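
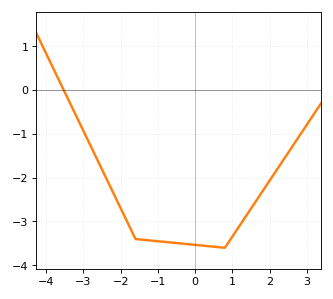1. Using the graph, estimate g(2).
-2.1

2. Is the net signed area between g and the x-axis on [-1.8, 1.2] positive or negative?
negative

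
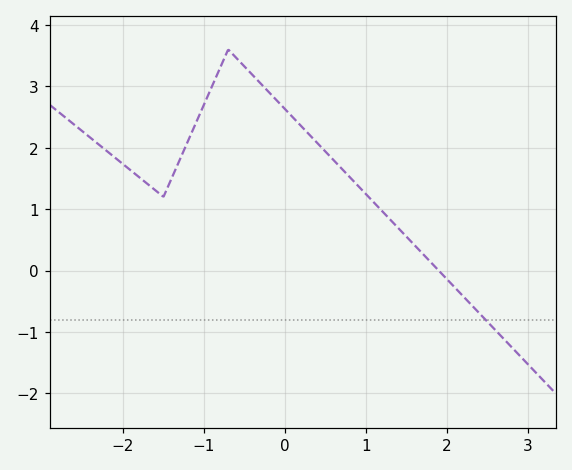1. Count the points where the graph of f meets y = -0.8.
1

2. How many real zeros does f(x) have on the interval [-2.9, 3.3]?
1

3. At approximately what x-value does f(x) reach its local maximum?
-0.7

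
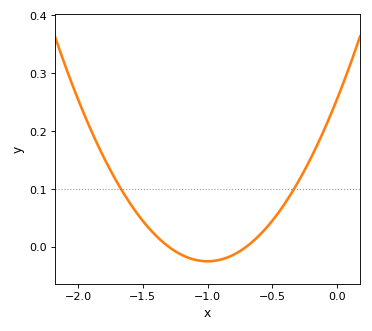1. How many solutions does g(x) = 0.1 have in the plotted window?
2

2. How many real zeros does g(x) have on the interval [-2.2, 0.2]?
2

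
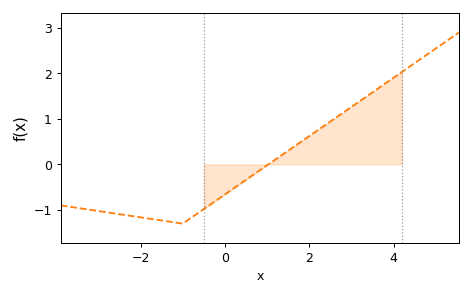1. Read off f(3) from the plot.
1.3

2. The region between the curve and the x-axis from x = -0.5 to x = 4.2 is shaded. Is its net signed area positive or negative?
positive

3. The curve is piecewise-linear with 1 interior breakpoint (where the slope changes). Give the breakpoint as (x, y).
(-1, -1.3)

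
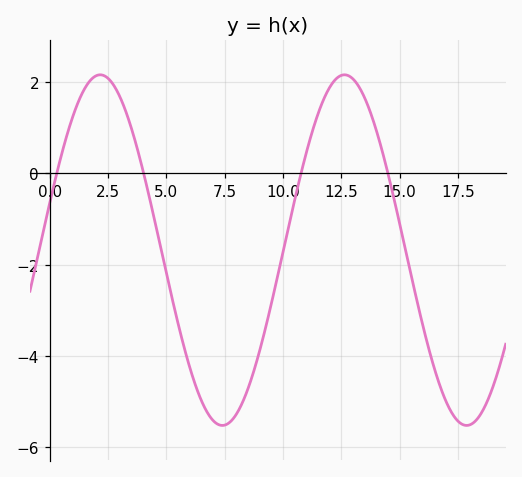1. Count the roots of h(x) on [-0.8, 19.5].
4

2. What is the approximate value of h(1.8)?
2.07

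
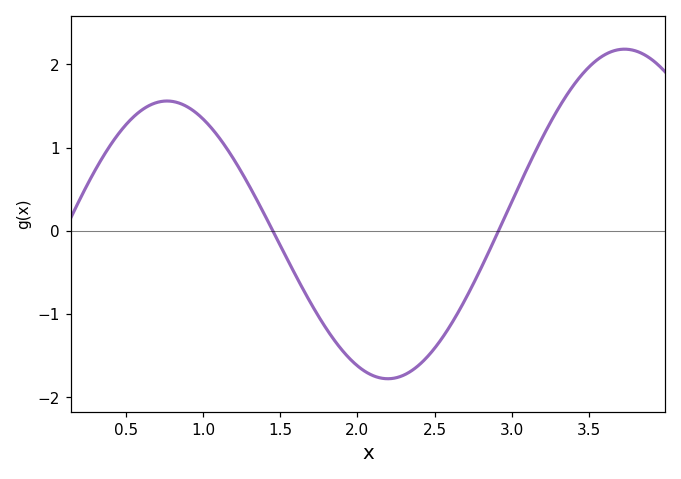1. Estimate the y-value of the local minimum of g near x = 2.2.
-1.8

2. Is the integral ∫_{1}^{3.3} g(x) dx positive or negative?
negative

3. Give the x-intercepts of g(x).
1.5, 2.9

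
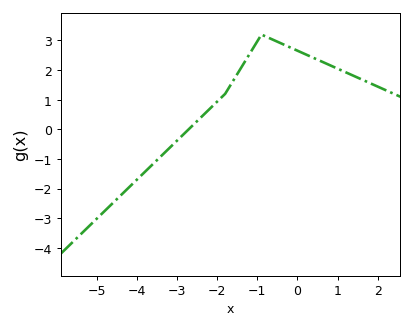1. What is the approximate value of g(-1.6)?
1.64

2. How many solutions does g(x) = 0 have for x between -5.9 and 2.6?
1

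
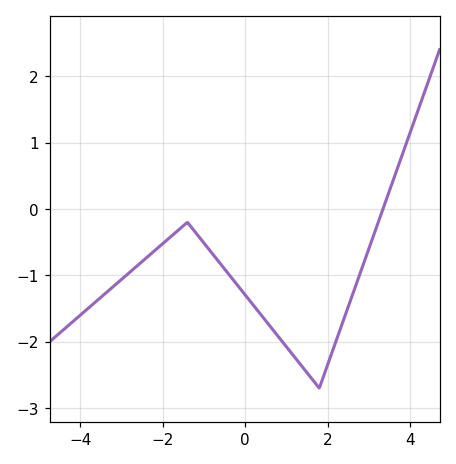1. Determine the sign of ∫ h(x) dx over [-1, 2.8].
negative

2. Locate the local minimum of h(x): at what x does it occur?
1.8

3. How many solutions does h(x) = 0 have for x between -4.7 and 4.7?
1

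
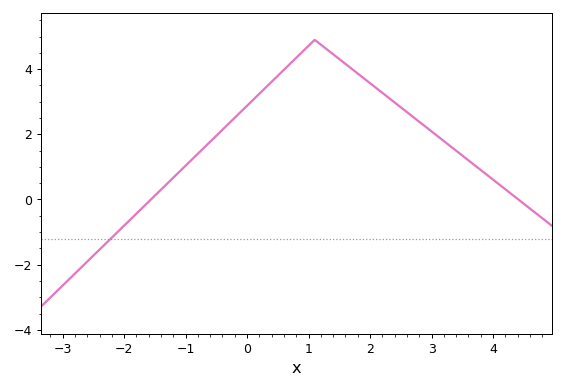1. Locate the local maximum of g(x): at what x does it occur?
1.1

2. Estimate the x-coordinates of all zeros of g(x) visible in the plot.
-1.56, 4.41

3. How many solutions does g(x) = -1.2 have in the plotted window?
1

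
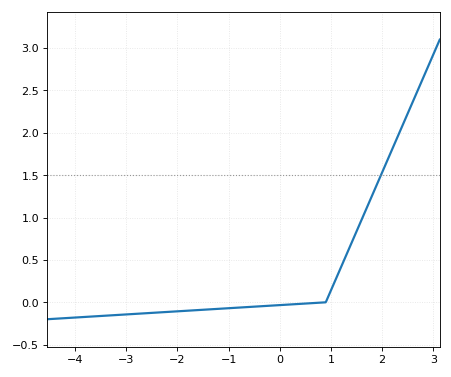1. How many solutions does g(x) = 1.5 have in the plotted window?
1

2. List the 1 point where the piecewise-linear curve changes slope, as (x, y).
(0.9, 0)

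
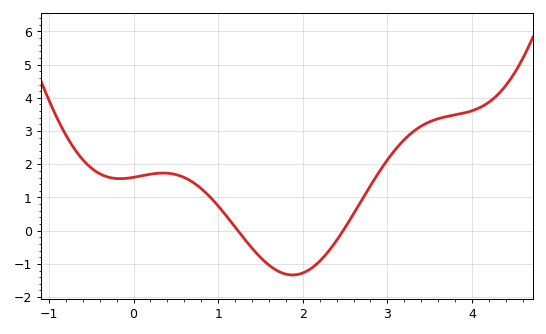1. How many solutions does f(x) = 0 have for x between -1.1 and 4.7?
2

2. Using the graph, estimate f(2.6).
0.5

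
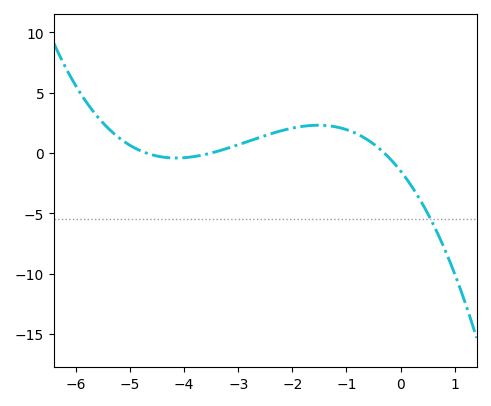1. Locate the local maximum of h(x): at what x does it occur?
-1.6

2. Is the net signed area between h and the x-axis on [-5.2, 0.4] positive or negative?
positive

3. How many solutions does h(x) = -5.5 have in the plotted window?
1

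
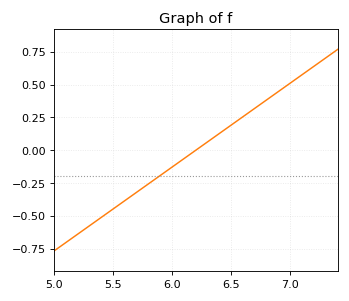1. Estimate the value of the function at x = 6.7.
0.32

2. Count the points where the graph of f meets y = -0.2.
1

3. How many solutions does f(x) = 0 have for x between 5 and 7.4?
1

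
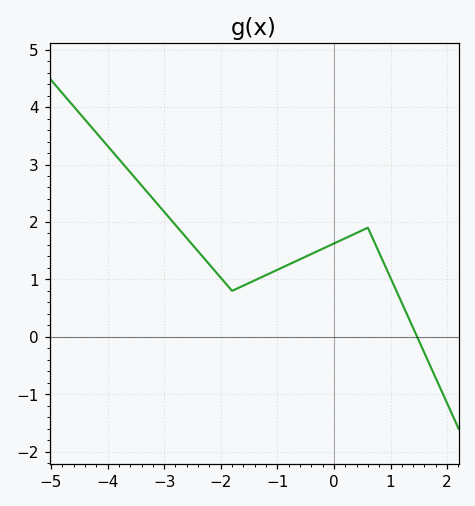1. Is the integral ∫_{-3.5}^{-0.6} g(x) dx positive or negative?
positive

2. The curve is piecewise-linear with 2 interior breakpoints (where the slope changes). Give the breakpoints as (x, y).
(-1.8, 0.8); (0.6, 1.9)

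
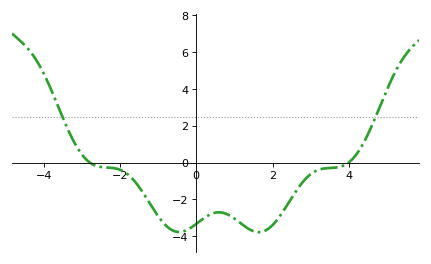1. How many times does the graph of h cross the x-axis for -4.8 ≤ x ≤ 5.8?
2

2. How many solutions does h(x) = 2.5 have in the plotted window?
2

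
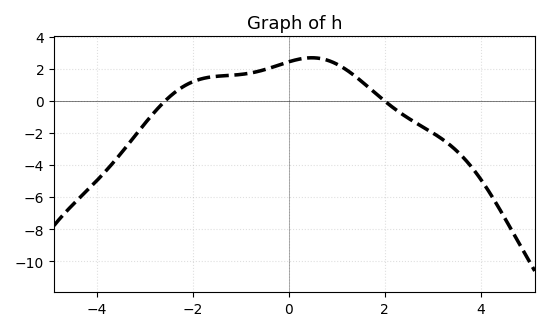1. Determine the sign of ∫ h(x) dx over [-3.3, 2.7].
positive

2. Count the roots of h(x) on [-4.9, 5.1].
2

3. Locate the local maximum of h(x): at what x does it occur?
0.48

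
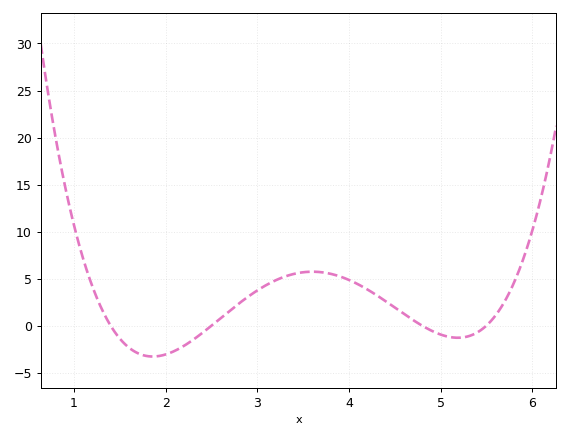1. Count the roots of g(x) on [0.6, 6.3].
4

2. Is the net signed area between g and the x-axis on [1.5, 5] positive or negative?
positive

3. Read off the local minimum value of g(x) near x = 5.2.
-1.28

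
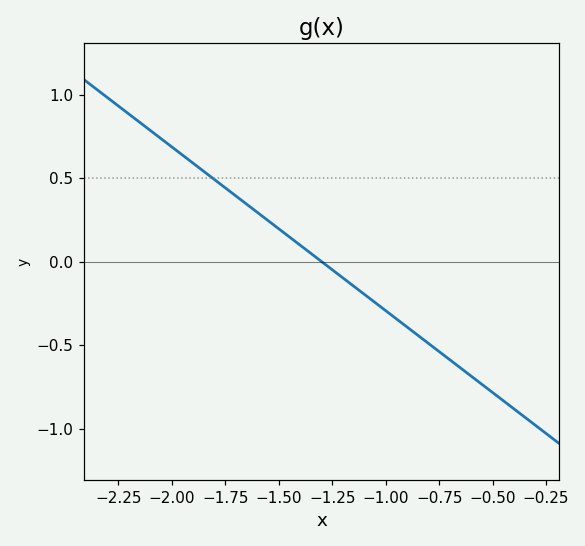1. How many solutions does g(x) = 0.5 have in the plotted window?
1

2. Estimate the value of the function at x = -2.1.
0.784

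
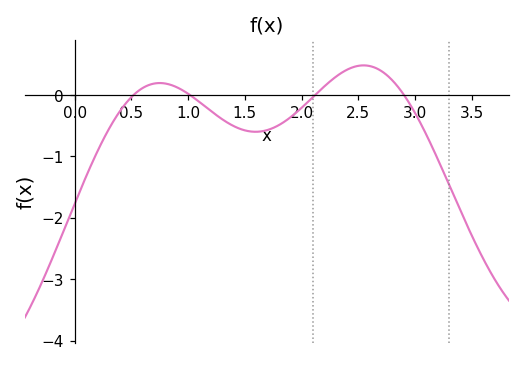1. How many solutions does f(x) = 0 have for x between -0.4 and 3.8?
4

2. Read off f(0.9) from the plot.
0.127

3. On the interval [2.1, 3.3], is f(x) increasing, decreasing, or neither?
neither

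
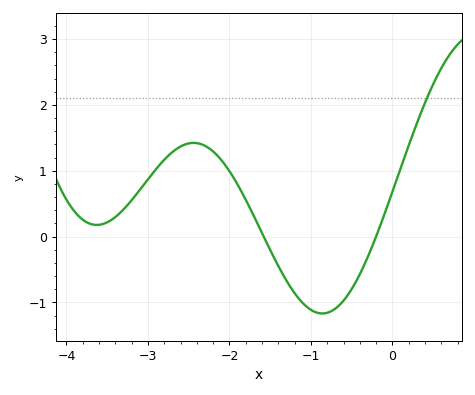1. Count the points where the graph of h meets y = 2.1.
1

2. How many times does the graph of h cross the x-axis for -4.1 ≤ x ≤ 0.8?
2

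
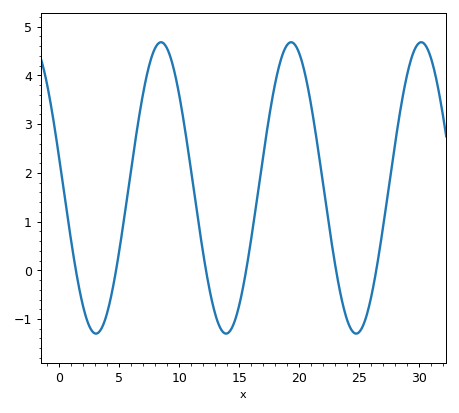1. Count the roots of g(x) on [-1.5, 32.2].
6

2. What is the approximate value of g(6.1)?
2.2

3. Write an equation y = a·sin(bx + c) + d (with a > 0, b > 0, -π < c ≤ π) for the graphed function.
y = 2.99sin(0.58x + 2.9) + 1.69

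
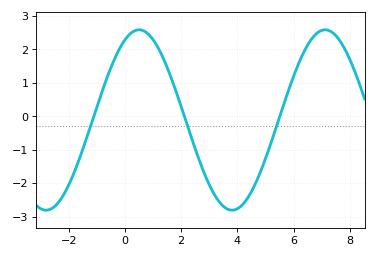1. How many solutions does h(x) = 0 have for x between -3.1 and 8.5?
3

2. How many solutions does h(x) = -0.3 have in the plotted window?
3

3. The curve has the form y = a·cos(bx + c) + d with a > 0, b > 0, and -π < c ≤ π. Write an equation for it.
y = 2.7cos(0.95x - 0.48) - 0.11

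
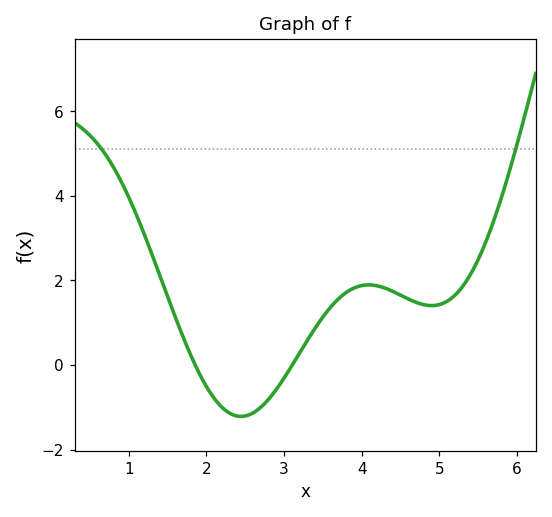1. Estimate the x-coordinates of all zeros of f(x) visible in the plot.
1.9, 3.1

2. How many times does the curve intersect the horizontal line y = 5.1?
2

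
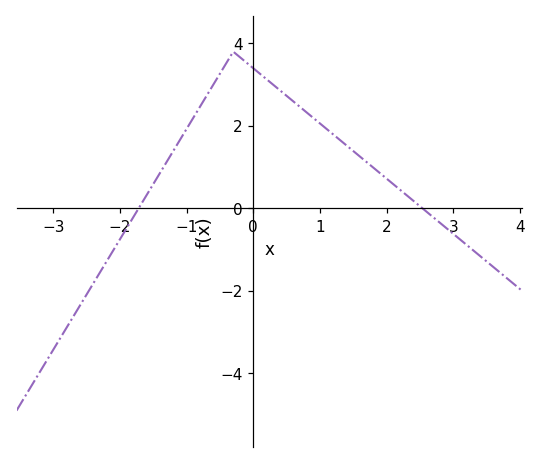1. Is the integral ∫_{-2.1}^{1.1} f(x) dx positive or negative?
positive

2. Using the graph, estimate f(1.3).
1.66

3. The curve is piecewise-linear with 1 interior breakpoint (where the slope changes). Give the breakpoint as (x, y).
(-0.3, 3.8)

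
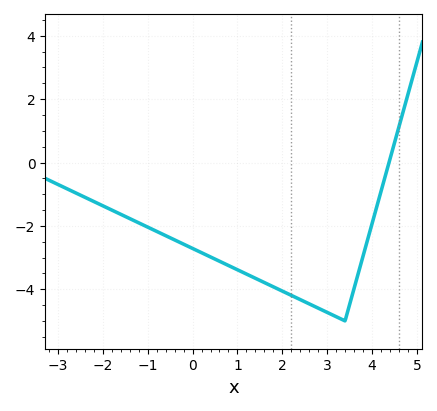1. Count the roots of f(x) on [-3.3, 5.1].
1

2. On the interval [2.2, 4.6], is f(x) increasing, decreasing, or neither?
neither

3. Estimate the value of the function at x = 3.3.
-5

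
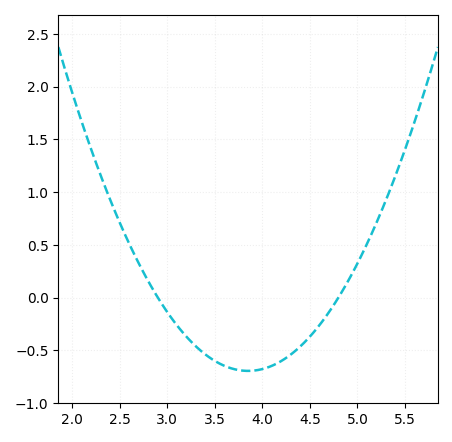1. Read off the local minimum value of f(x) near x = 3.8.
-0.7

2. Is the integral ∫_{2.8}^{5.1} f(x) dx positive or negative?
negative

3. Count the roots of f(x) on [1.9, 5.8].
2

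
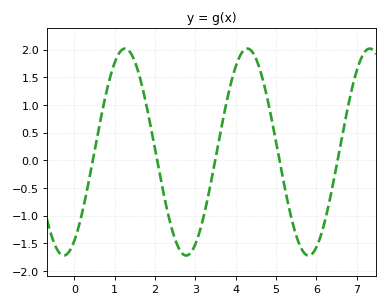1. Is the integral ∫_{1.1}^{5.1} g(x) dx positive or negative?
positive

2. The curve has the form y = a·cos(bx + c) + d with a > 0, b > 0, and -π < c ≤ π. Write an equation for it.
y = 1.87cos(2.07x - 2.59) + 0.15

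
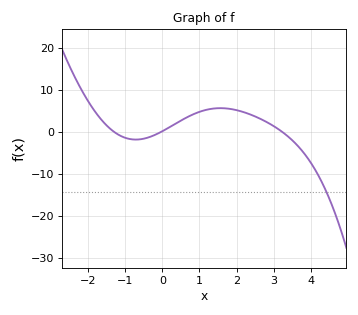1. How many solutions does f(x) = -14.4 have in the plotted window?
1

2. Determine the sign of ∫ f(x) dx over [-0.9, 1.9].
positive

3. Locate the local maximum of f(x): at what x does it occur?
1.56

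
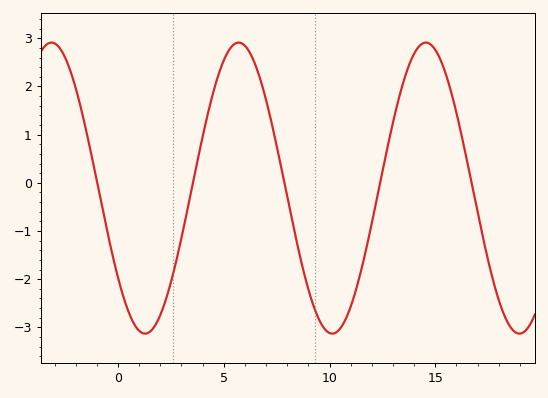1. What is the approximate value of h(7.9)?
-0.1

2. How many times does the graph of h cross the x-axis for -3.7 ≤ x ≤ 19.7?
5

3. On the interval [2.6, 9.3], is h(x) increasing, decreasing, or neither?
neither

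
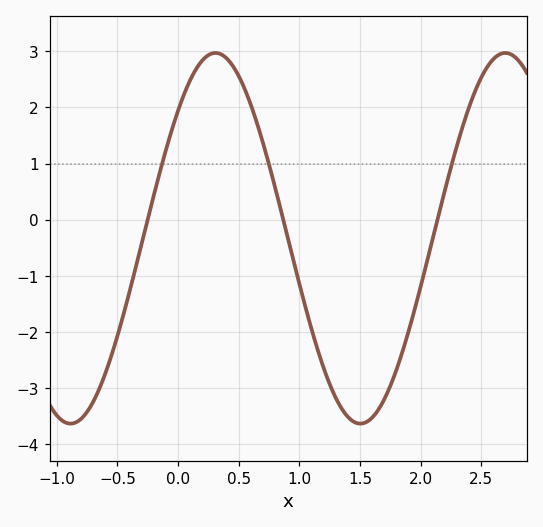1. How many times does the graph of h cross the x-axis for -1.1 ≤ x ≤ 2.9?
3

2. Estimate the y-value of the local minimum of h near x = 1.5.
-3.6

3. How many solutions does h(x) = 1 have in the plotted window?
3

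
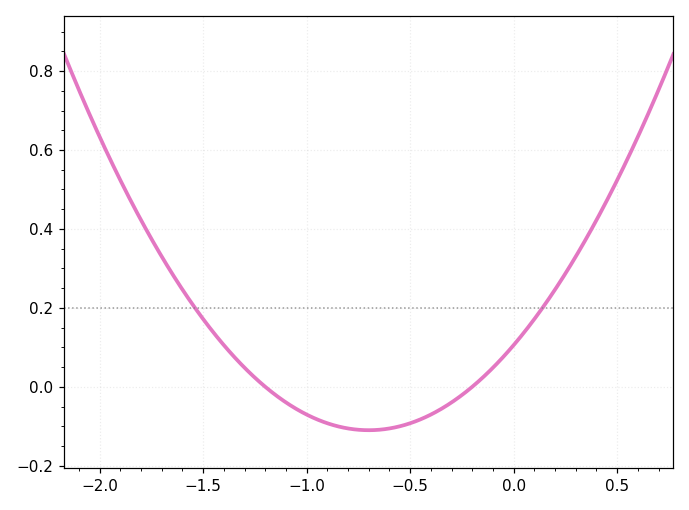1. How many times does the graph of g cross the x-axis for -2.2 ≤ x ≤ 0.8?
2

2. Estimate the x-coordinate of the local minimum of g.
-0.7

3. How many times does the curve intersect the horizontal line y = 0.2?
2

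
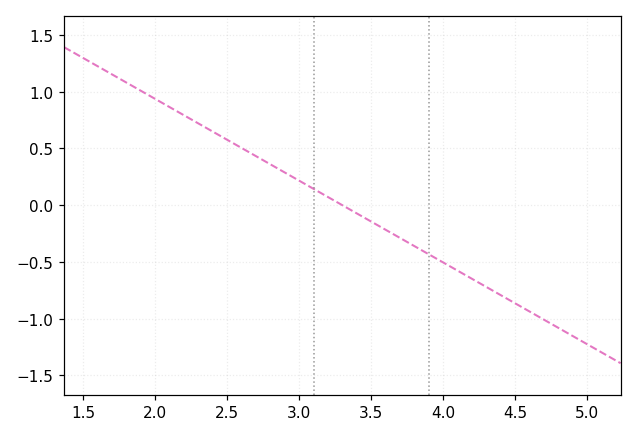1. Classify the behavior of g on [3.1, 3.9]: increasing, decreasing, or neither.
decreasing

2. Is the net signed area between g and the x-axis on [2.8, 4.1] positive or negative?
negative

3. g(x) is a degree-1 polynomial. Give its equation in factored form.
y = -0.72(x - 3.3)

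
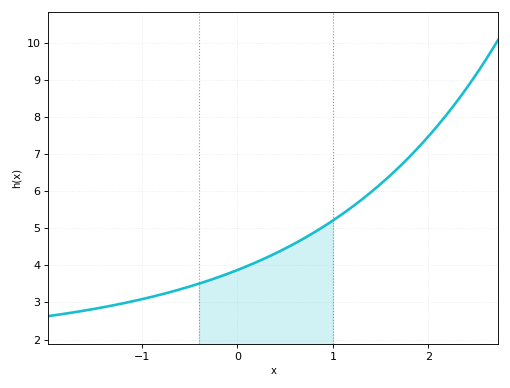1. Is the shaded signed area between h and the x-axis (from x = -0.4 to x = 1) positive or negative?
positive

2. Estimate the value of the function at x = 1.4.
6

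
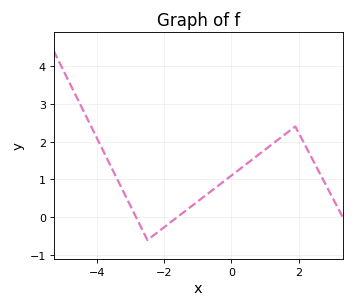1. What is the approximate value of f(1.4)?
2.06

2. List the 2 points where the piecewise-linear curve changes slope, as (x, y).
(-2.5, -0.6); (1.9, 2.4)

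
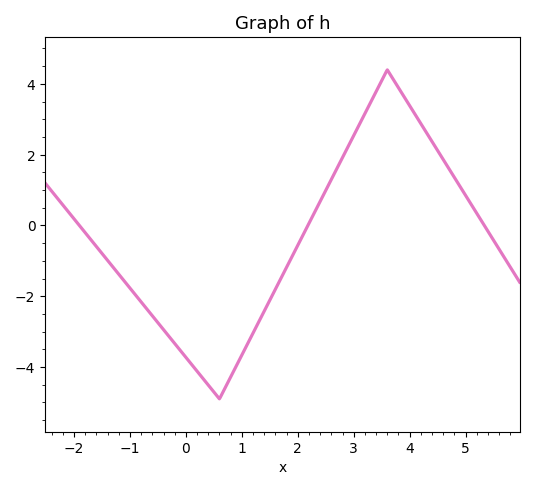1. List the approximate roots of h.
-2, 2.2, 5.4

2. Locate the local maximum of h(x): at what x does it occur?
3.6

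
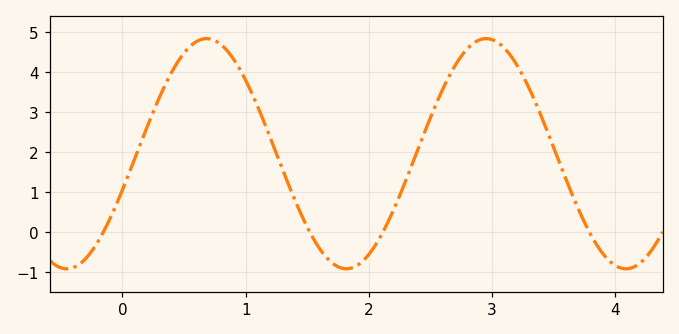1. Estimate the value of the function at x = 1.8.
-0.9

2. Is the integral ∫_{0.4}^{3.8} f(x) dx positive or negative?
positive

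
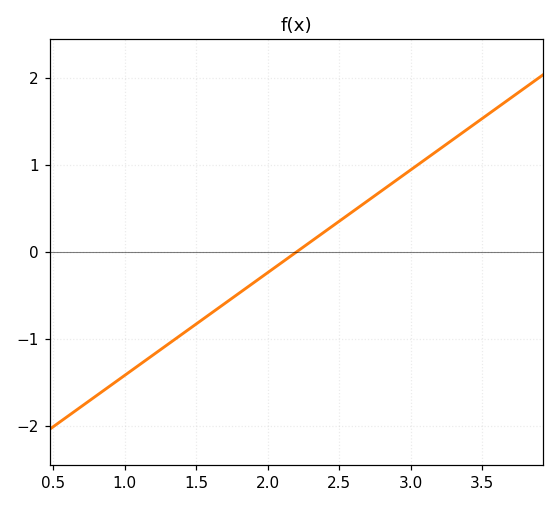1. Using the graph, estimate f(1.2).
-1.18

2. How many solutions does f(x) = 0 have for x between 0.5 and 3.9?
1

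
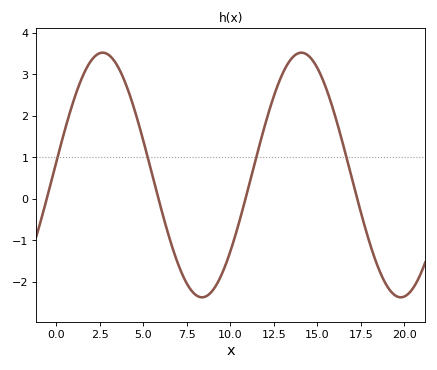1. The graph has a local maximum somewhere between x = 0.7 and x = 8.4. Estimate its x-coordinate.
2.5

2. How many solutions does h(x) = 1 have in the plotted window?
4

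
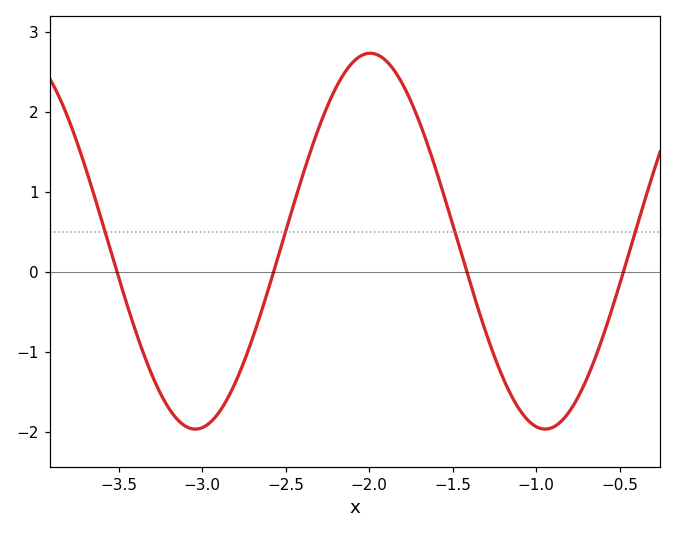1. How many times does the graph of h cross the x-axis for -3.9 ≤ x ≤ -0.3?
4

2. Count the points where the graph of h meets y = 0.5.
4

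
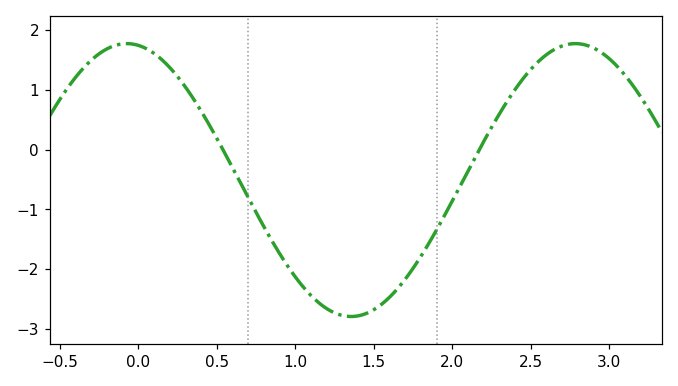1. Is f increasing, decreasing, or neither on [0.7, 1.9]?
neither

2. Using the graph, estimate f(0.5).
0.2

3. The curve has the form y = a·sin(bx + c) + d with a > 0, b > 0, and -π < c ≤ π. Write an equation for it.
y = 2.28sin(2.2x + 1.7) - 0.51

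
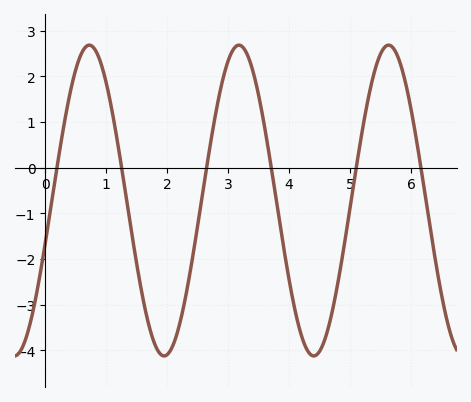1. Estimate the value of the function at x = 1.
1.86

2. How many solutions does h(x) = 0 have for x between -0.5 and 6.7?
6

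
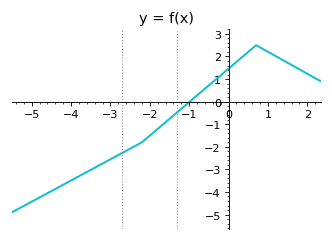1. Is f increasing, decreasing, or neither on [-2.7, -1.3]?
increasing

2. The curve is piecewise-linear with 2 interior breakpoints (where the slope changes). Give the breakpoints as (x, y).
(-2.2, -1.8); (0.7, 2.5)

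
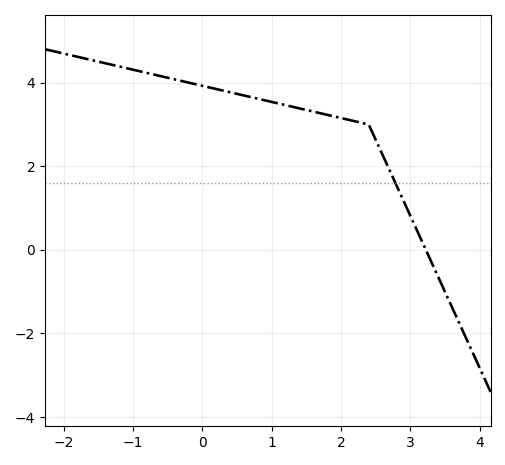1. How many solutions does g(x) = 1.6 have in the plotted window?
1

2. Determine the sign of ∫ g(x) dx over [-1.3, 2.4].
positive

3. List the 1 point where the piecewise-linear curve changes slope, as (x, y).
(2.4, 3)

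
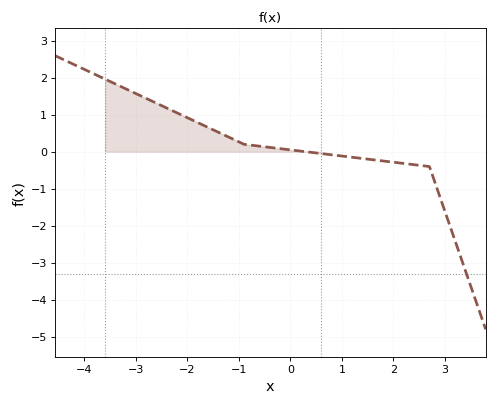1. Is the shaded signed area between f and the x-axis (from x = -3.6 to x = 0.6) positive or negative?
positive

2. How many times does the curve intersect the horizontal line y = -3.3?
1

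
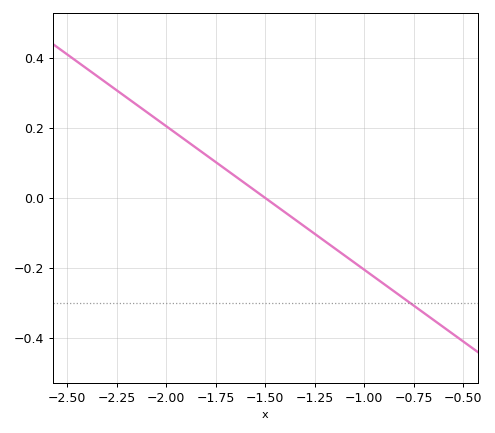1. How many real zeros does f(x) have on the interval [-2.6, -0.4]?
1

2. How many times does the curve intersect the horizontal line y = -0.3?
1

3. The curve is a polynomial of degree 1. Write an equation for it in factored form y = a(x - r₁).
y = -0.41(x + 1.5)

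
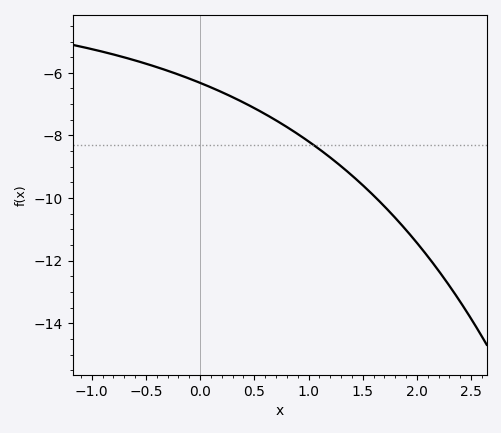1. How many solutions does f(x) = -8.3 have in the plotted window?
1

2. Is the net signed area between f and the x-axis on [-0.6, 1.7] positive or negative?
negative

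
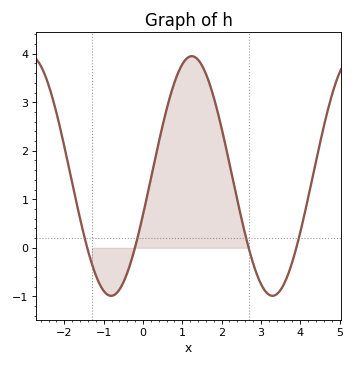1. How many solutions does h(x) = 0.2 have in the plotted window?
4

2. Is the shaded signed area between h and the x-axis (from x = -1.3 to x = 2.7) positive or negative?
positive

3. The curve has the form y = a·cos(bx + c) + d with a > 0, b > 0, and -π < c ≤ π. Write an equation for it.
y = 2.47cos(1.5x - 1.9) + 1.48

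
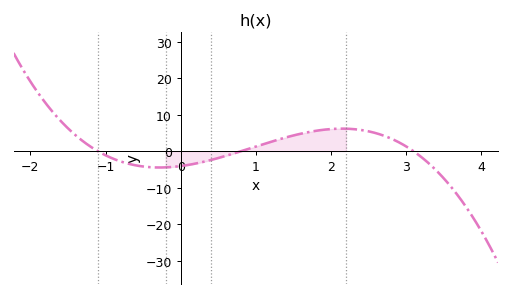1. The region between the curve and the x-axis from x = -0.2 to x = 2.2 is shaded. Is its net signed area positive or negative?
positive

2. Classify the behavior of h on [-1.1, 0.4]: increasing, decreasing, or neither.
neither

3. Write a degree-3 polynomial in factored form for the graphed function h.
y = -1.49(x + 1.1)(x - 0.8)(x - 3.1)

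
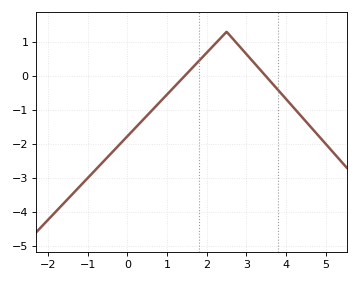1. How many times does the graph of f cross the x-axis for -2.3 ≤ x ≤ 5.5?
2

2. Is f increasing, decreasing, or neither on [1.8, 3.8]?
neither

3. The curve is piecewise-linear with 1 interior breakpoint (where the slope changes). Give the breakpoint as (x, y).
(2.5, 1.3)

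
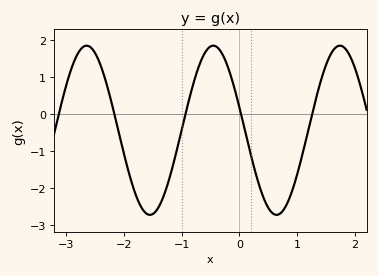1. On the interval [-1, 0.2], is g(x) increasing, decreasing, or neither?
neither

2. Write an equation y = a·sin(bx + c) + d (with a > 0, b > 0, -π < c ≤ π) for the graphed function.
y = 2.28sin(2.9x + 2.9) - 0.44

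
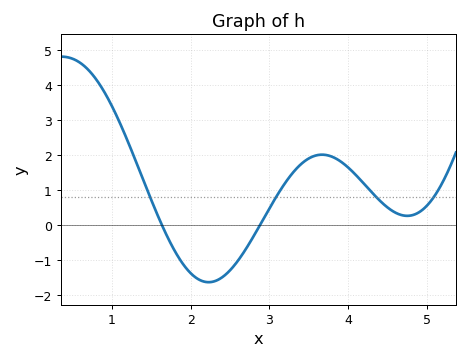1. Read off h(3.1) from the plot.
0.864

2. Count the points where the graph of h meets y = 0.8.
4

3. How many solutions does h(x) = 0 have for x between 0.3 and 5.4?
2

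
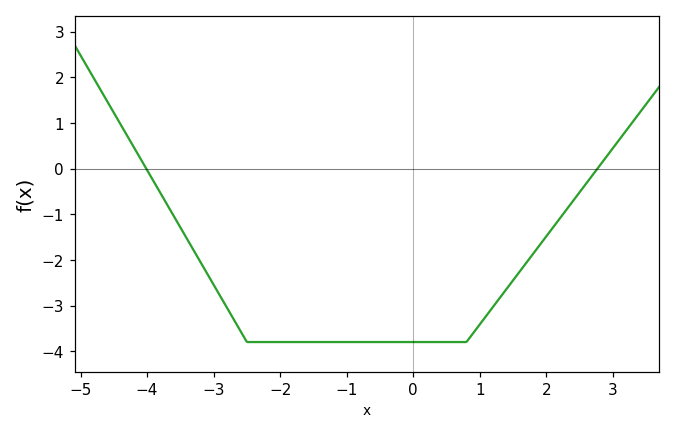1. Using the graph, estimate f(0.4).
-3.8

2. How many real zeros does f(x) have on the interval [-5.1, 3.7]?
2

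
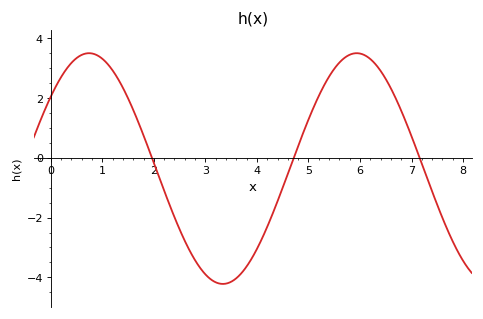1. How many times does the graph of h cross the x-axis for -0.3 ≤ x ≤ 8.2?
3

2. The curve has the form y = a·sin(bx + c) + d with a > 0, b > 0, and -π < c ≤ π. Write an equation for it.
y = 3.86sin(1.2x + 0.67) - 0.36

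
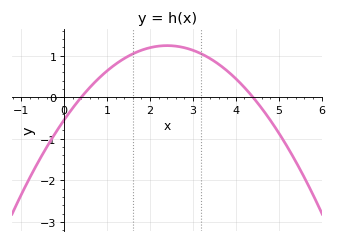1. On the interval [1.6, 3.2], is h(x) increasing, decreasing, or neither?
neither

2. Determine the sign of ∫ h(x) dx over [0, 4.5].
positive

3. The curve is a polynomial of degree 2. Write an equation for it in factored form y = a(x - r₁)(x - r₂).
y = -0.31(x - 0.4)(x - 4.4)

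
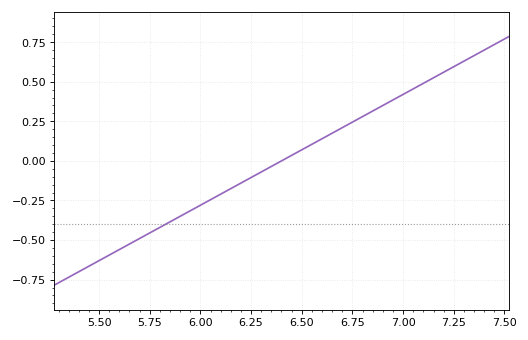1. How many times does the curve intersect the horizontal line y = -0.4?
1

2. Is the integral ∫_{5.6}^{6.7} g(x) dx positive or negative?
negative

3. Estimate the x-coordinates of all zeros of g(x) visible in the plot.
6.4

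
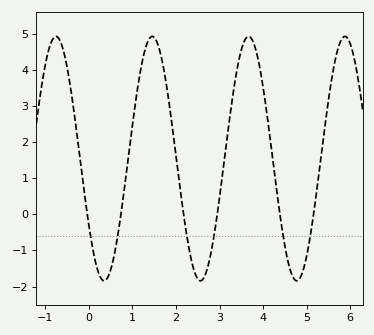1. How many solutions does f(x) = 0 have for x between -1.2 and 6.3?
6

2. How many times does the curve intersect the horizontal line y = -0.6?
6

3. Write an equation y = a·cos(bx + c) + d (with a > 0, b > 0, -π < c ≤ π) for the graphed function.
y = 3.38cos(2.84x + 2.15) + 1.54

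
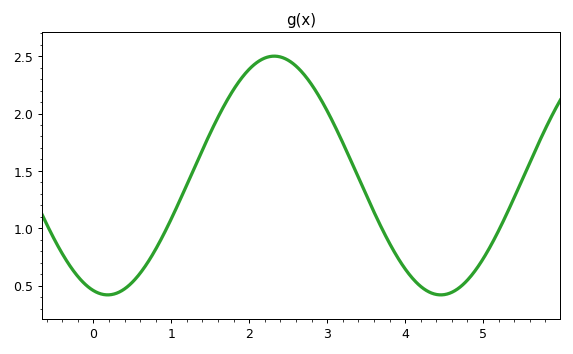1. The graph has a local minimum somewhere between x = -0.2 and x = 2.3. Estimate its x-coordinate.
0.185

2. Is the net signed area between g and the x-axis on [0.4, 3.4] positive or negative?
positive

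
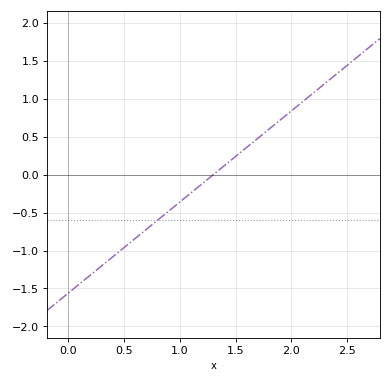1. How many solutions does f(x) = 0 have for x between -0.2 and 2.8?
1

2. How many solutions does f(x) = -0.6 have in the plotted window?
1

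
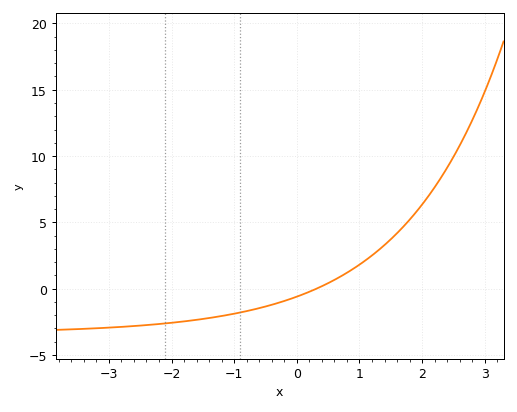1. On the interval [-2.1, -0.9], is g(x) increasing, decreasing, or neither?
increasing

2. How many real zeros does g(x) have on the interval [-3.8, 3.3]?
1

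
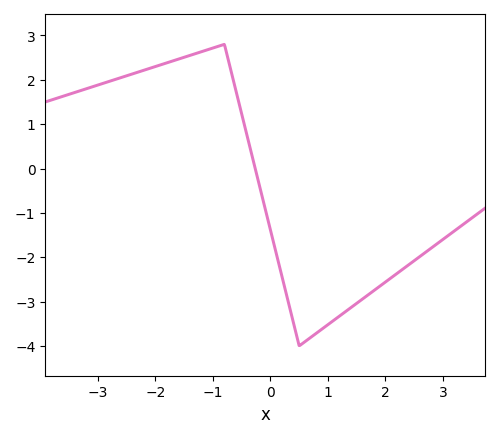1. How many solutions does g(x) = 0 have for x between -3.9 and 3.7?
1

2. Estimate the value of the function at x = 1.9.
-2.65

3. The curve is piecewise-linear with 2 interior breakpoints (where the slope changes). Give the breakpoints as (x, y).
(-0.8, 2.8); (0.5, -4)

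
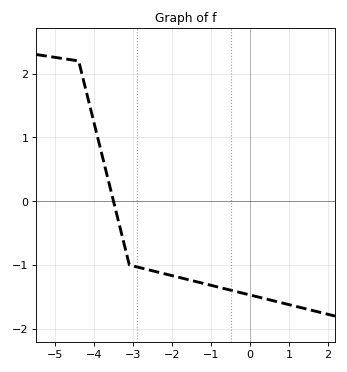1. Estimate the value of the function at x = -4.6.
2.22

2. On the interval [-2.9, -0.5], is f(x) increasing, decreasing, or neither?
decreasing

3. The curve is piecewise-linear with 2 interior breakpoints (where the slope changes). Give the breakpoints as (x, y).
(-4.4, 2.2); (-3.1, -1)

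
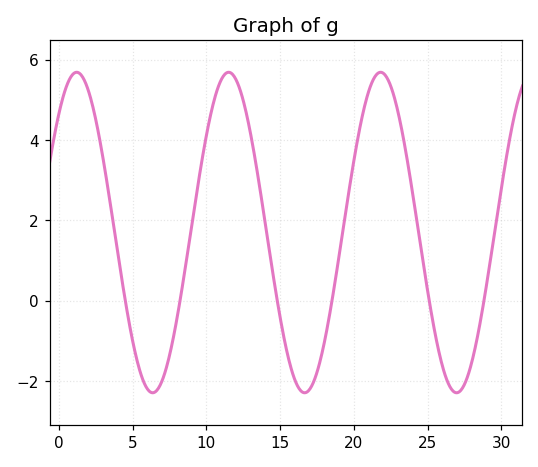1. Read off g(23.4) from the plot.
3.97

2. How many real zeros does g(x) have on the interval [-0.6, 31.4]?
6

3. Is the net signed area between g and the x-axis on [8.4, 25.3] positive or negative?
positive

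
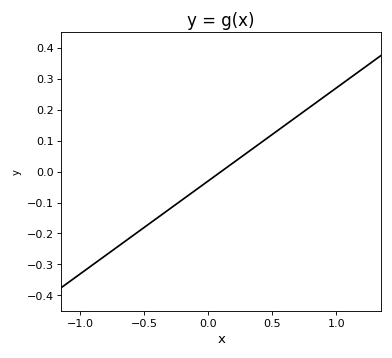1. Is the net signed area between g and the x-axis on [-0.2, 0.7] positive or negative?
positive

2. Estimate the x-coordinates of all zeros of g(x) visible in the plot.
0.1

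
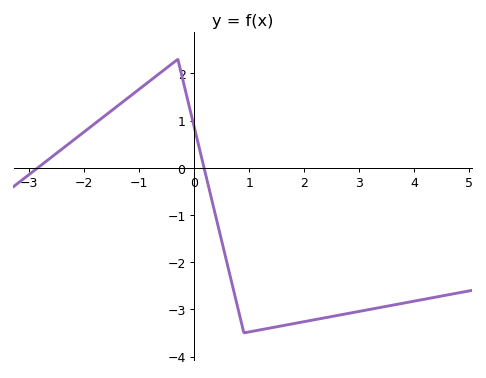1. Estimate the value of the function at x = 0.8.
-3.02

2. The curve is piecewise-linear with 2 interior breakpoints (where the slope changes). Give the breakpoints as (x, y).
(-0.3, 2.3); (0.9, -3.5)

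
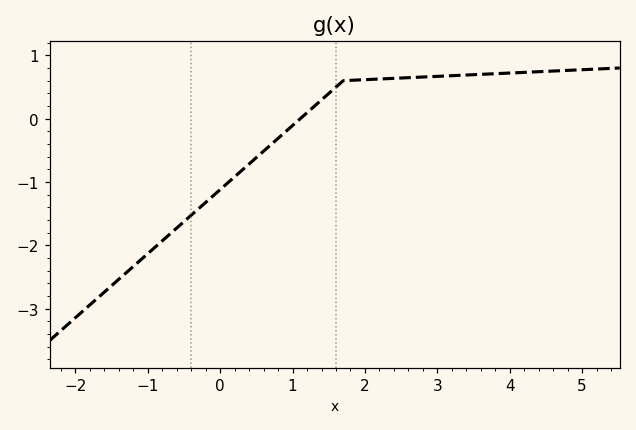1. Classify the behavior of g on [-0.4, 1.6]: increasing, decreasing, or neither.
increasing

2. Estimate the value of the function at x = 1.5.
0.4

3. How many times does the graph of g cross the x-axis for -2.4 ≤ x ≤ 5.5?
1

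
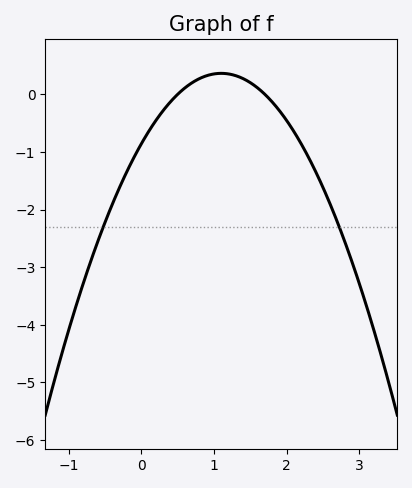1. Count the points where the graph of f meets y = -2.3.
2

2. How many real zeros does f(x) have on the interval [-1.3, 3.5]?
2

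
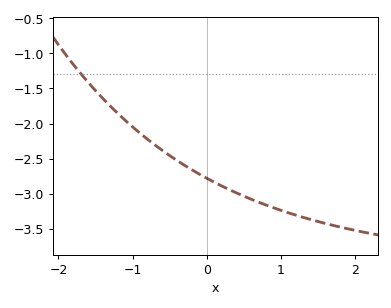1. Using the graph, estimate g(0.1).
-2.84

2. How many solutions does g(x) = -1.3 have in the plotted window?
1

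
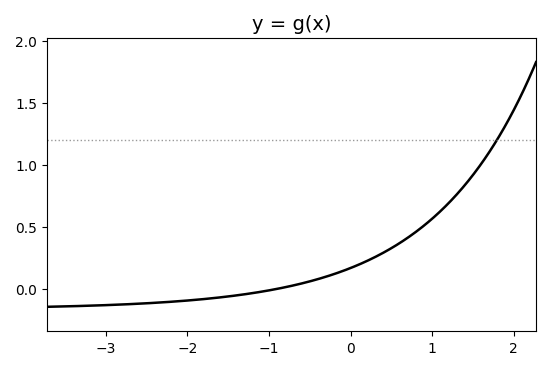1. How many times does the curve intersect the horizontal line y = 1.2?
1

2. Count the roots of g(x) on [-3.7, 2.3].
1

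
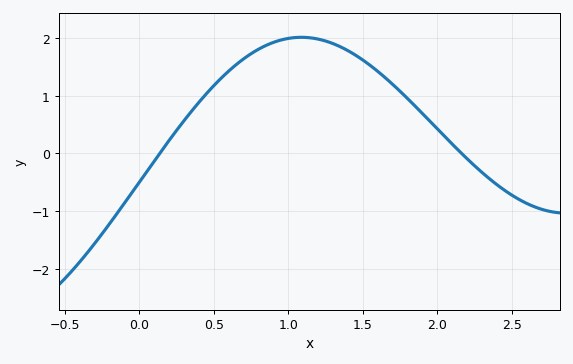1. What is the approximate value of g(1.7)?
1.2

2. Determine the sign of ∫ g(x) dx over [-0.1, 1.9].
positive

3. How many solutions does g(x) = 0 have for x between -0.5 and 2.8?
2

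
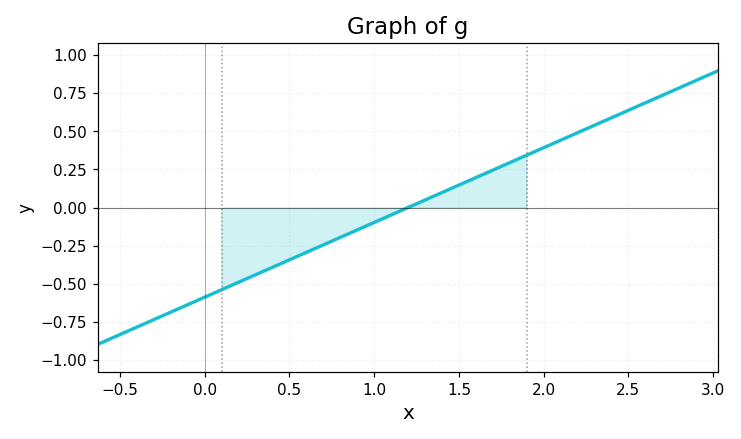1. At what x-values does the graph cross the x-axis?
1.2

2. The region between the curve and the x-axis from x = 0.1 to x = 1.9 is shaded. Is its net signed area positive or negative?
negative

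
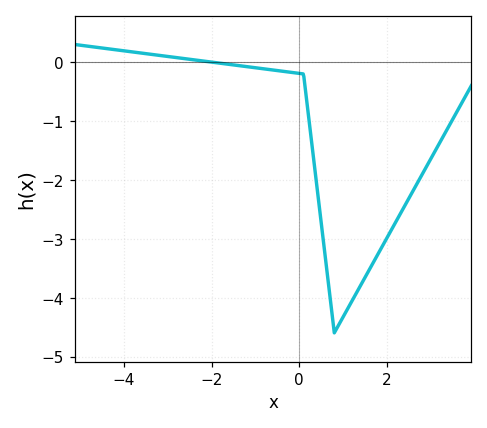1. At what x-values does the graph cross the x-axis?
-1.99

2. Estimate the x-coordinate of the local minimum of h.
0.803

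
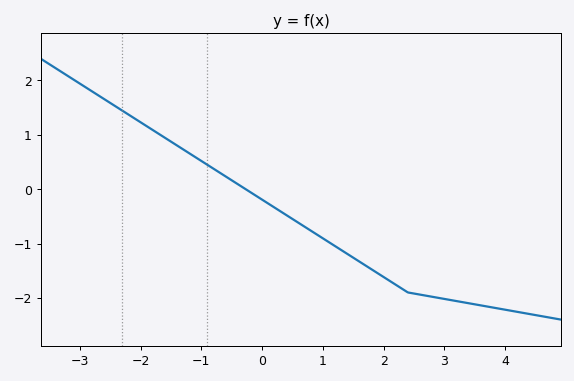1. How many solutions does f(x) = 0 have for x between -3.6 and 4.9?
1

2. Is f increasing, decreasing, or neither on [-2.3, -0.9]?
decreasing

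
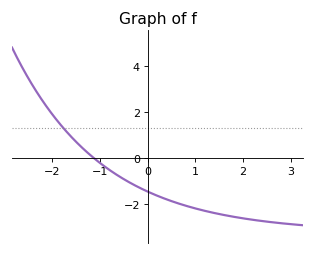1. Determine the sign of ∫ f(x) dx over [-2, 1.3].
negative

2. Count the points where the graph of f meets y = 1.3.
1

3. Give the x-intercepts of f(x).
-1.12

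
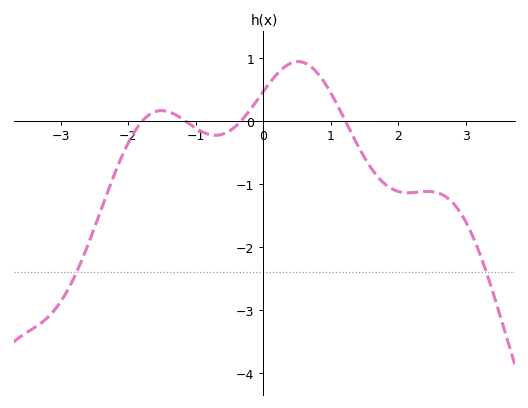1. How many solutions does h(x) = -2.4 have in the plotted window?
2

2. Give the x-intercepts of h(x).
-1.79, -1.15, -0.331, 1.22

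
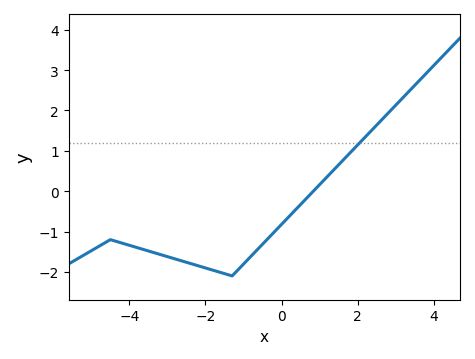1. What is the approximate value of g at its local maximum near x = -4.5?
-1.2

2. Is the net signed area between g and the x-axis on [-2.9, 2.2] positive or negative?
negative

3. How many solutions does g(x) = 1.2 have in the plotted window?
1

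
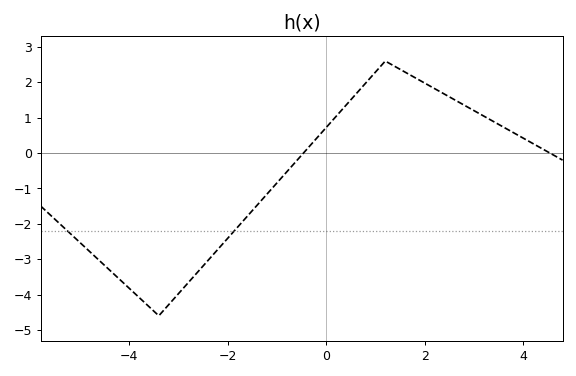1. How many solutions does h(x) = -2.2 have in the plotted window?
2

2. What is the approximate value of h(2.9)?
1.28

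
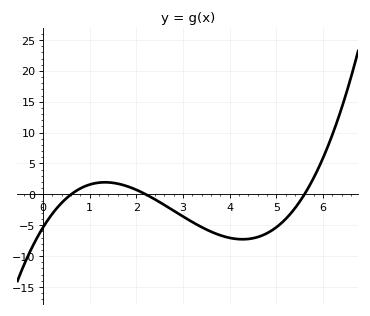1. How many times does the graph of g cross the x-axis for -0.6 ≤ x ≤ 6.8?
3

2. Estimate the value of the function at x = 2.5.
-1.27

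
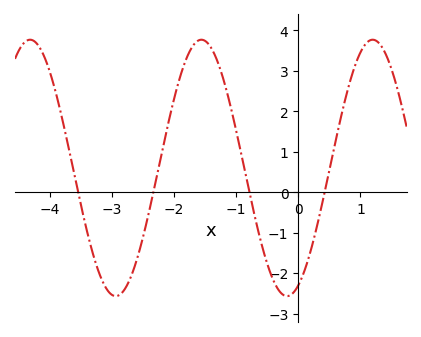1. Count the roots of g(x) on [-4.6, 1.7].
4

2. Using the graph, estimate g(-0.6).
-1.2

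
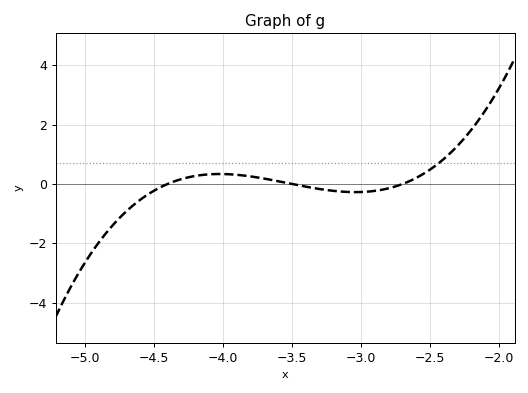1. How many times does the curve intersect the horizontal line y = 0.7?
1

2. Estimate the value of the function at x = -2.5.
0.4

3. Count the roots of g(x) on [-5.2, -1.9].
3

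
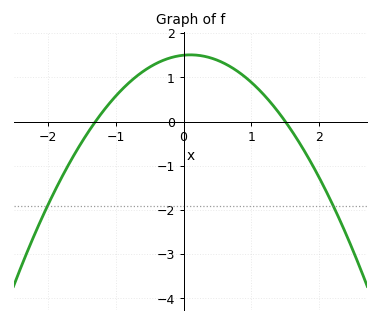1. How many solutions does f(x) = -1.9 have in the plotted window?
2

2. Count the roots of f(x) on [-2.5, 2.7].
2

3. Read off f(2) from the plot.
-1.27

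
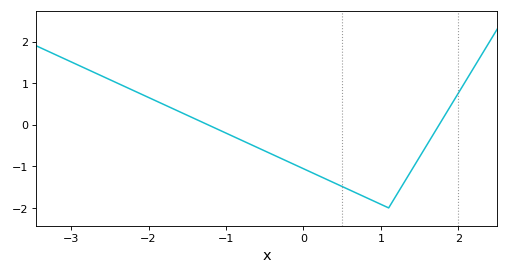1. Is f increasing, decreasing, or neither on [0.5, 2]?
neither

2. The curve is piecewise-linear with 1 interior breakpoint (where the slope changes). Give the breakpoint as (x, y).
(1.1, -2)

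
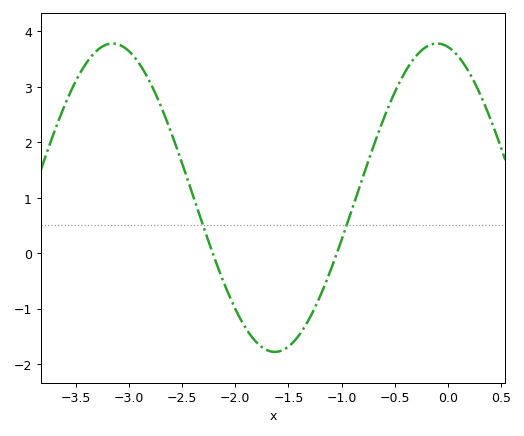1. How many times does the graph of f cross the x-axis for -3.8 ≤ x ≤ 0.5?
2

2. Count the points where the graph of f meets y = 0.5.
2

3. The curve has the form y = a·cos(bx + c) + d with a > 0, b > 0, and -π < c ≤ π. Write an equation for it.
y = 2.78cos(2.06x + 0.212) + 1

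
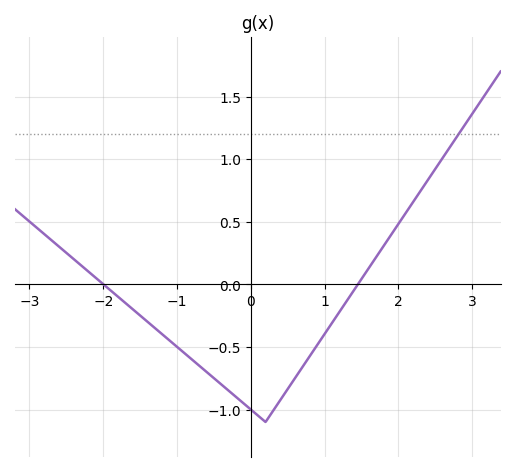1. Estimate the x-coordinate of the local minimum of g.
0.2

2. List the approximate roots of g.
-2, 1.5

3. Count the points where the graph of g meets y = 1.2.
1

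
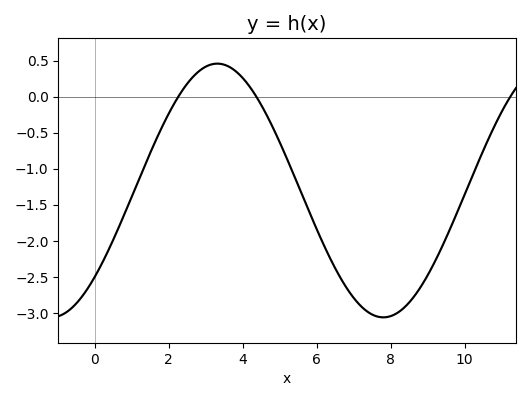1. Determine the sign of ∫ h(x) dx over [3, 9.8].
negative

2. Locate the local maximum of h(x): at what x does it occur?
3.32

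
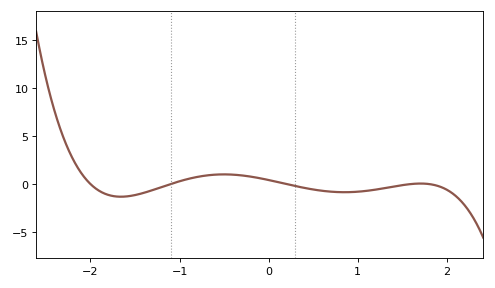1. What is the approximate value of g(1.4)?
-0.269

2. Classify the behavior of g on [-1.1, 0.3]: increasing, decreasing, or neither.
neither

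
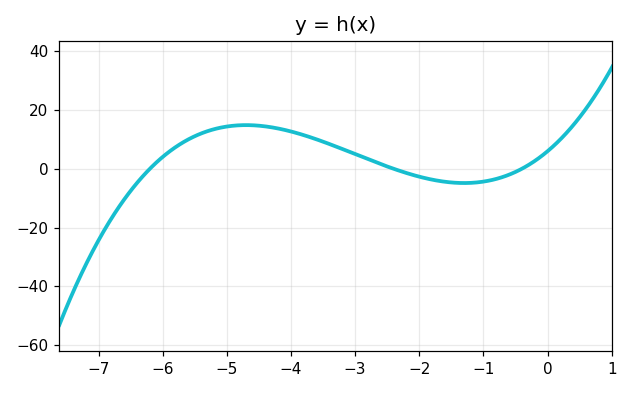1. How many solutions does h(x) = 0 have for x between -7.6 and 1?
3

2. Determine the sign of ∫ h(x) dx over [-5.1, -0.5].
positive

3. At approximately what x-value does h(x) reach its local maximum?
-4.7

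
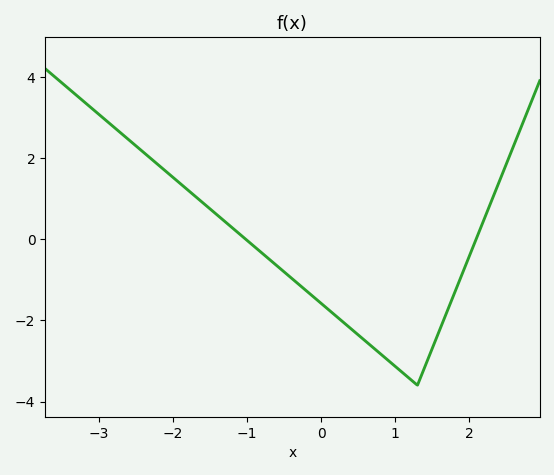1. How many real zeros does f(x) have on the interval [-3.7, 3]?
2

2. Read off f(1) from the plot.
-3.2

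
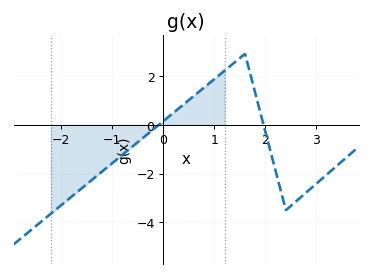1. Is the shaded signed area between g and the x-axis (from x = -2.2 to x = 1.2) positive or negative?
negative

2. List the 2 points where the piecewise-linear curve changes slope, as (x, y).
(1.6, 2.9); (2.4, -3.5)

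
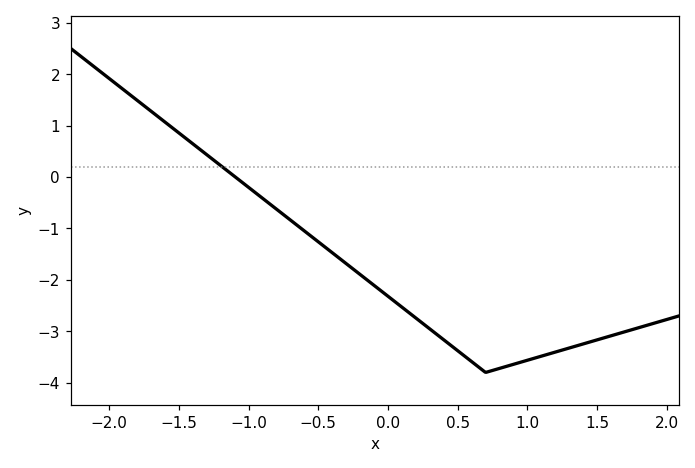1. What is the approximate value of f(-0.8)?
-0.624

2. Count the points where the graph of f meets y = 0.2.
1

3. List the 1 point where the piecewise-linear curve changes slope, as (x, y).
(0.7, -3.8)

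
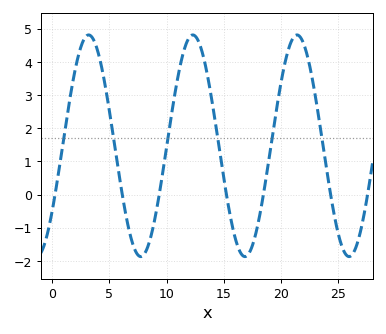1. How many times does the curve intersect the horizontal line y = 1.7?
6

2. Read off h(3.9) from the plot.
4.42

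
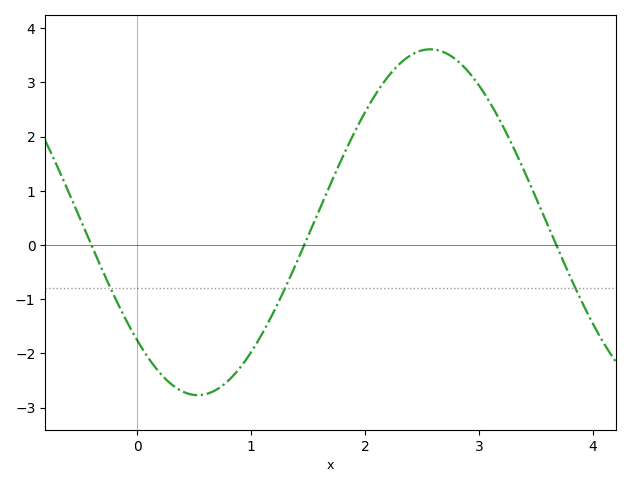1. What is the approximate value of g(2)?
2.5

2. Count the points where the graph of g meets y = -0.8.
3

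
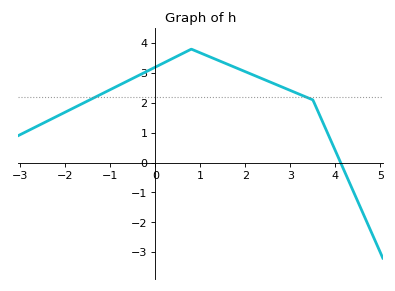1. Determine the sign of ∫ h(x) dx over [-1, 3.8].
positive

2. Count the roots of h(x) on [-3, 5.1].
1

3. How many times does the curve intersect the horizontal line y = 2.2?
2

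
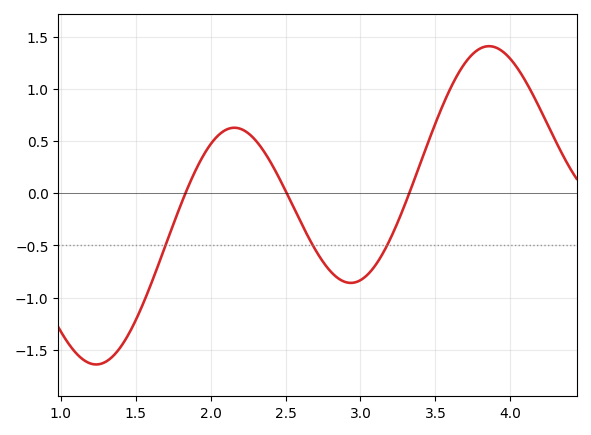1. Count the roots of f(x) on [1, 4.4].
3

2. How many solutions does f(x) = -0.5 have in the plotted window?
3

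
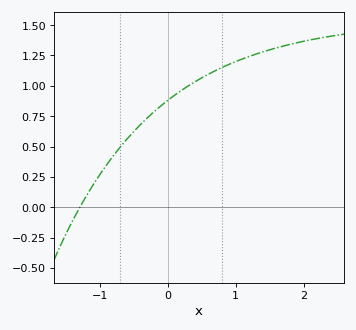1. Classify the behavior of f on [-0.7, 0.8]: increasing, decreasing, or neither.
increasing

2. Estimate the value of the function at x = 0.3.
1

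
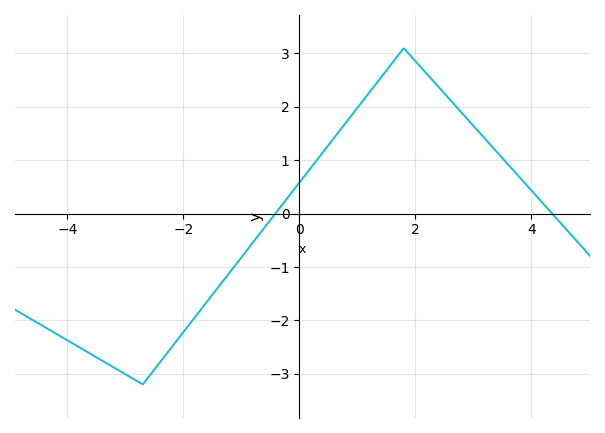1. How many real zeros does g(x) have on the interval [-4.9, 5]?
2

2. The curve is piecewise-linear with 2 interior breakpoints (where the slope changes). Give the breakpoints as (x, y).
(-2.7, -3.2); (1.8, 3.1)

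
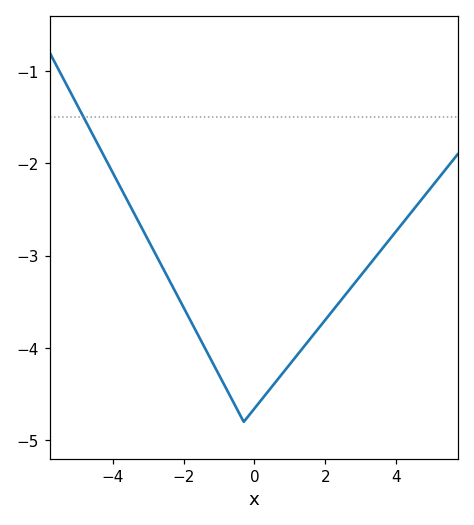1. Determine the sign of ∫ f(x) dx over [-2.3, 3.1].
negative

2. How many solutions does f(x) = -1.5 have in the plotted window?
1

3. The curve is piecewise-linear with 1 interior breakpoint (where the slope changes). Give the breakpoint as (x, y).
(-0.3, -4.8)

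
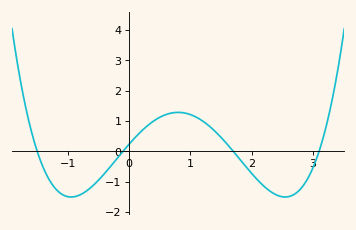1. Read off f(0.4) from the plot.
1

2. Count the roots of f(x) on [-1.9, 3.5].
4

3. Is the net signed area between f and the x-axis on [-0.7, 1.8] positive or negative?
positive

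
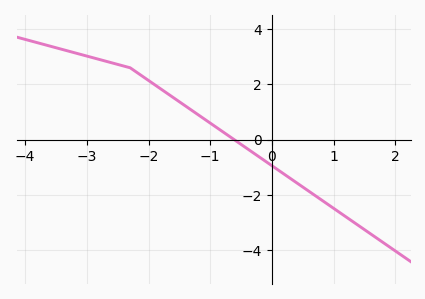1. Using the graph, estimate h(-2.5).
2.72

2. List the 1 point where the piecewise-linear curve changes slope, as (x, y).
(-2.3, 2.6)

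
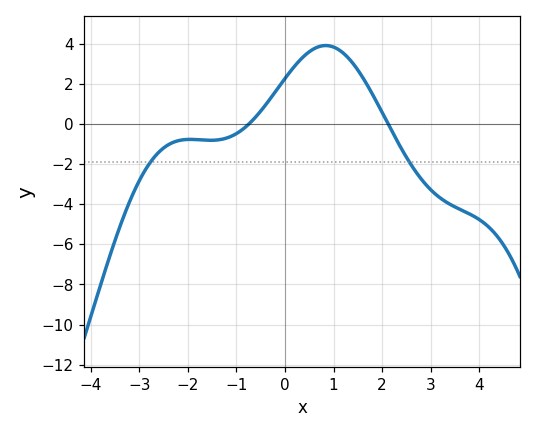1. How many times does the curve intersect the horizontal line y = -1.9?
2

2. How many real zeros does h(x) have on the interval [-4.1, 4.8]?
2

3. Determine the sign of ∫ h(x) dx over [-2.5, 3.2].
positive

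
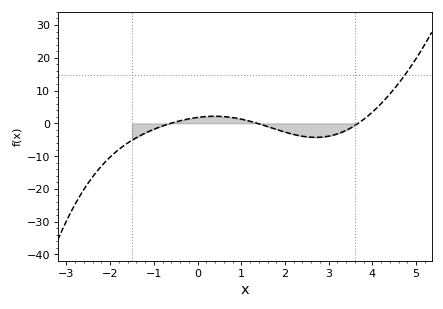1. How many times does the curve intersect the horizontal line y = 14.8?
1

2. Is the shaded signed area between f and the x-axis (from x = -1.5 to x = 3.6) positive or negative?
negative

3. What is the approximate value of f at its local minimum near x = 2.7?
-4.28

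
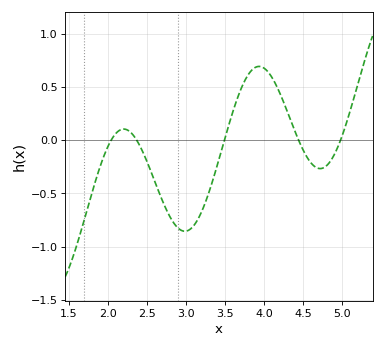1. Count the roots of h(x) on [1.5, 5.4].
5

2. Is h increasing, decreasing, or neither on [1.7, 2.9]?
neither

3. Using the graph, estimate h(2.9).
-0.85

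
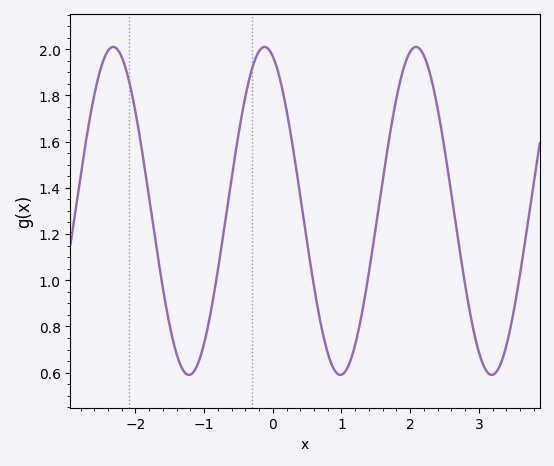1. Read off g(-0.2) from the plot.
2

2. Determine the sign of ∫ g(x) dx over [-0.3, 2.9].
positive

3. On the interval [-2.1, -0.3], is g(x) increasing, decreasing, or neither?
neither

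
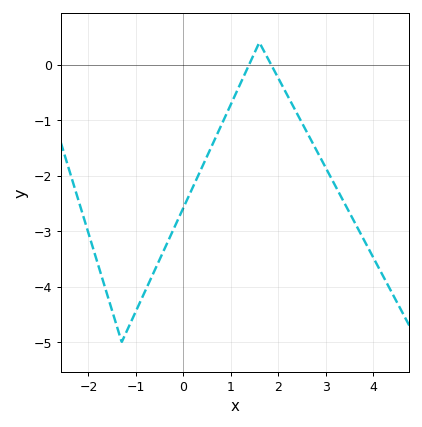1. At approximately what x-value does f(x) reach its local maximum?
1.6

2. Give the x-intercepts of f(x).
1.4, 1.8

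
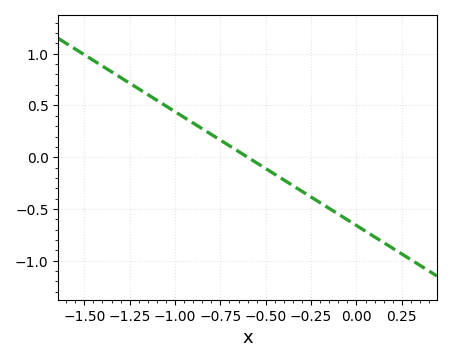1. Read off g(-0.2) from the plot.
-0.45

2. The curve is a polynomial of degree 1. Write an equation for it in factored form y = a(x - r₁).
y = -1.1(x + 0.6)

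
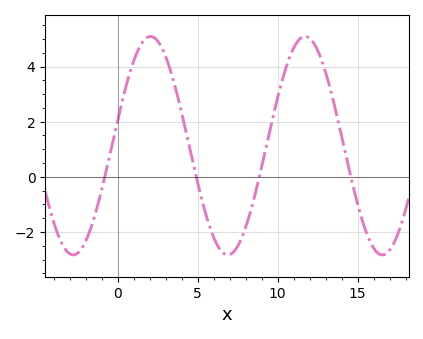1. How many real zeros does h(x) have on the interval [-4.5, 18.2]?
4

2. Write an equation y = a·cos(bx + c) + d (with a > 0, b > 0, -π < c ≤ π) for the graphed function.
y = 3.96cos(0.65x - 1.3) + 1.13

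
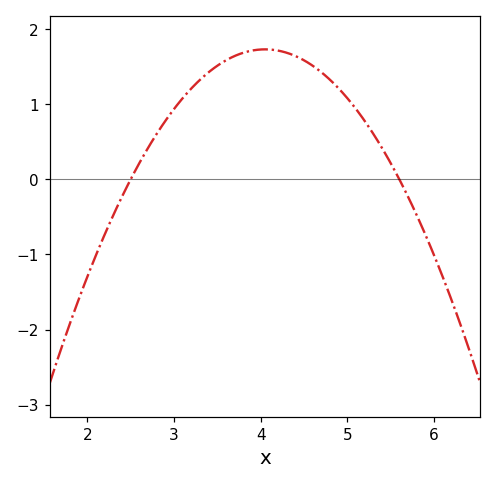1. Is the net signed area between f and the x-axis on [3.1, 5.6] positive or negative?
positive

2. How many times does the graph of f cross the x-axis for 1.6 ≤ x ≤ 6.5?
2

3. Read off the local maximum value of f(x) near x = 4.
1.73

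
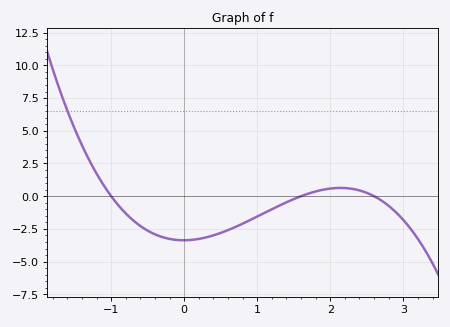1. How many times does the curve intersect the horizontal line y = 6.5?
1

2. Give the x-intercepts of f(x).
-1, 1.6, 2.6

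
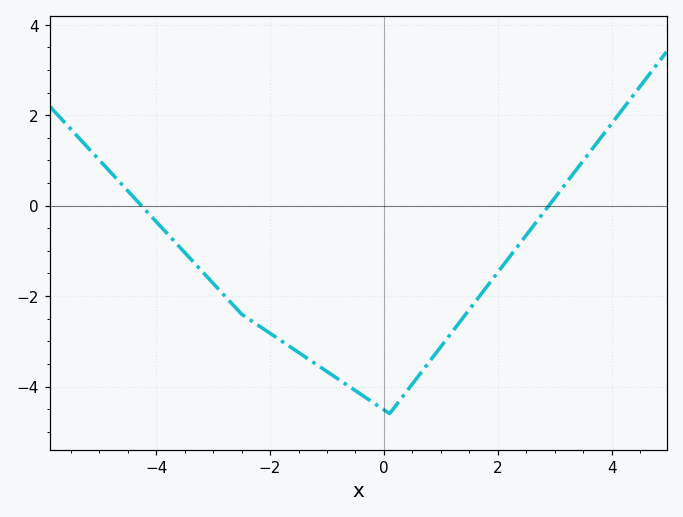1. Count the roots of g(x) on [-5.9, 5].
2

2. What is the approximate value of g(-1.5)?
-3.2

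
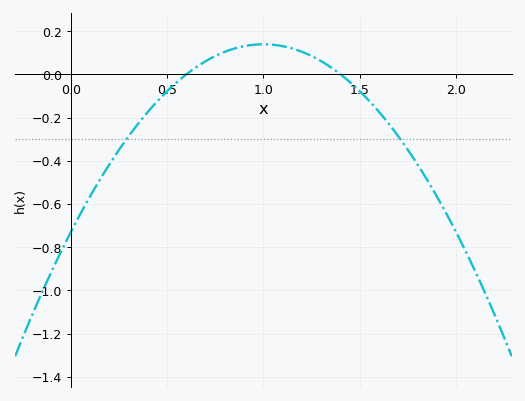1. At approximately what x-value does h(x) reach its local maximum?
1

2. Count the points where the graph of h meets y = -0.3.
2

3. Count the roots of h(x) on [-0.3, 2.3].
2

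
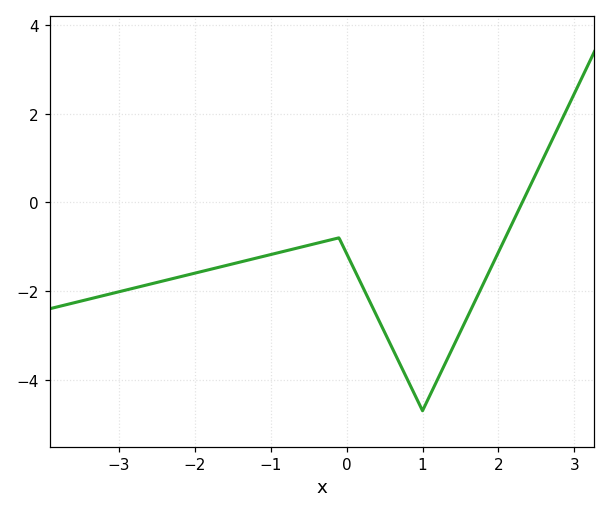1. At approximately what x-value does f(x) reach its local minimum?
1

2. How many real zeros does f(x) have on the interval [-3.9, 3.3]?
1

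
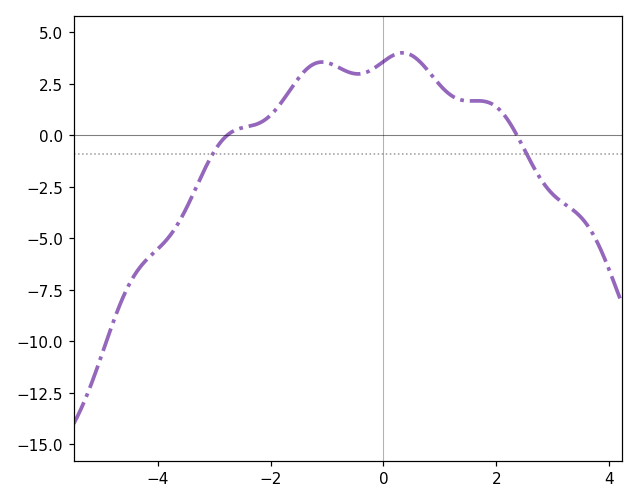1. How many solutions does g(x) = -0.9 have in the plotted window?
2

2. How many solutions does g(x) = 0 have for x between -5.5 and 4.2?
2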